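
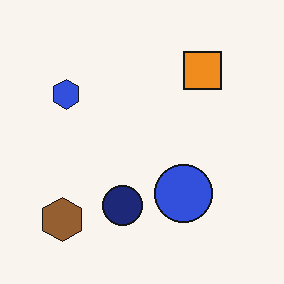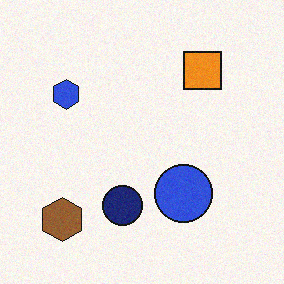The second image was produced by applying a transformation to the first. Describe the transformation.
The image was degraded with subtle gaussian noise.

Random speckle covers the whole image, including the flat background.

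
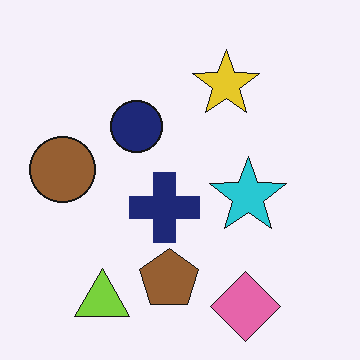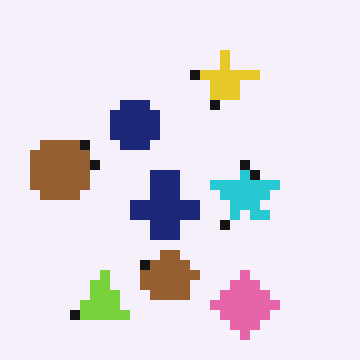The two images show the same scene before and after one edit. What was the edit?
Coarsely pixelated.

Shapes are reduced to large square blocks; fine edges and outlines are lost — a downscale-then-upscale (mosaic) effect.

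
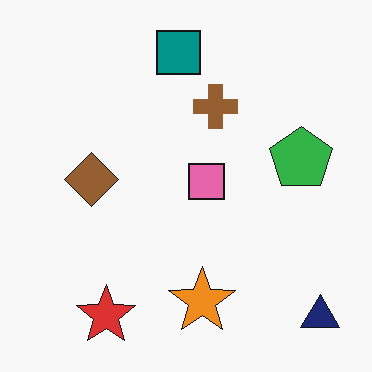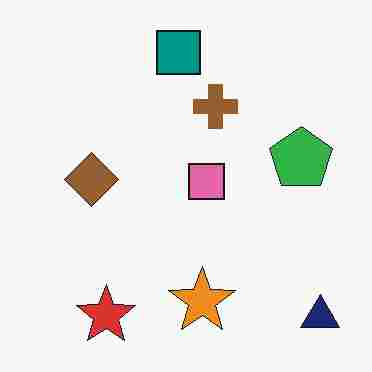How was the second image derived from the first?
Degraded with heavy JPEG compression.

Blocky 8×8 compression artifacts appear around shape edges and the flat background shows ringing — characteristic JPEG degradation.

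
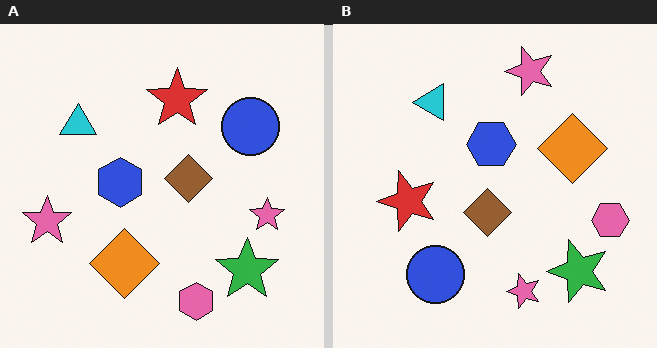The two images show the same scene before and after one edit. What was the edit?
The right (B) image is the left (A) transposed (reflected across the top-left ↔ bottom-right diagonal).

Shapes have swapped their row and column positions — what was in the top-right is now in the bottom-left — a diagonal reflection.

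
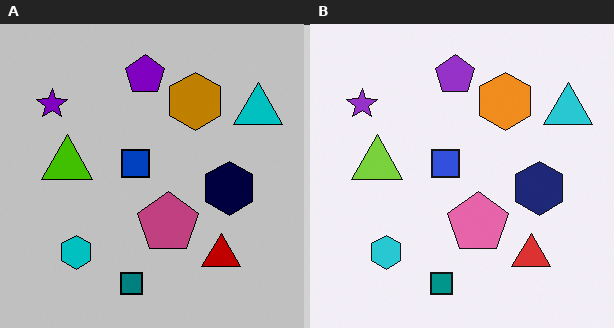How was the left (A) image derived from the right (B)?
This is the original image aggressively posterized.

Each flat color has snapped to a coarser quantized level — most visibly, the near-white background has dropped to a flat grey.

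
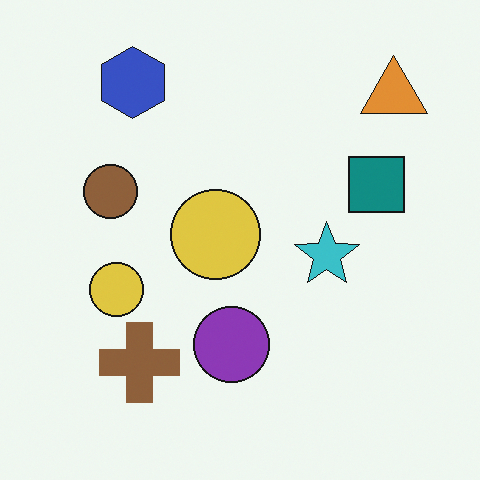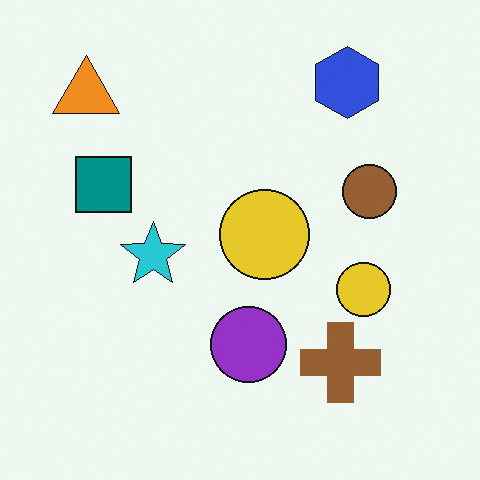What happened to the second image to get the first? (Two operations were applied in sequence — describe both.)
This is the original image slightly desaturated, then flipped horizontally (left ↔ right).

All colors are more muted and greyish — a global saturation change. The orange triangle is in the top-left of the second image and the top-right of the first — shapes on opposite sides of the vertical midline have swapped in a mirror flip.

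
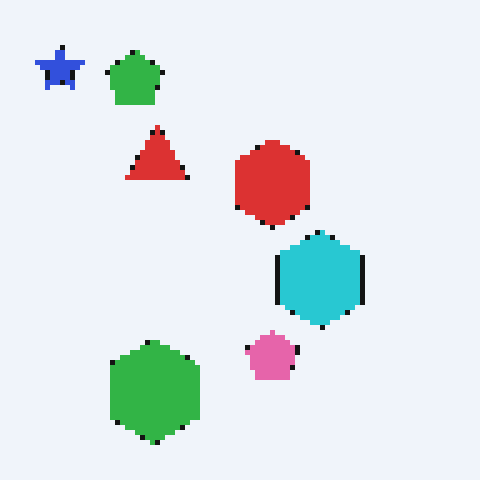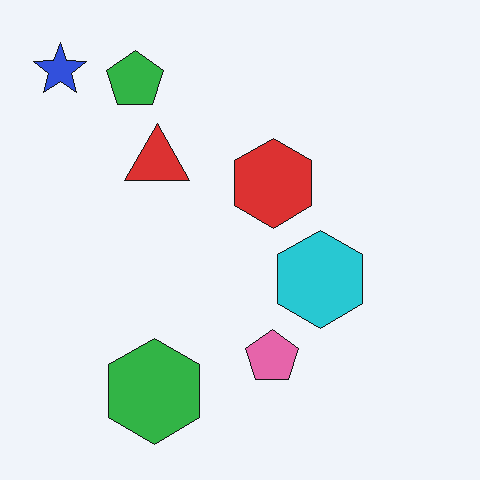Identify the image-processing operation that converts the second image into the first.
Mildly pixelated.

Shapes are reduced to large square blocks; fine edges and outlines are lost — a downscale-then-upscale (mosaic) effect.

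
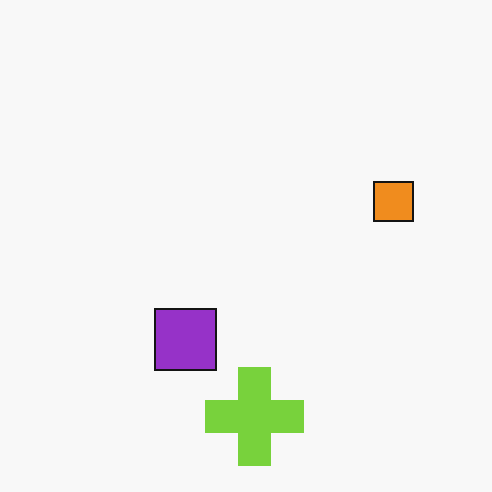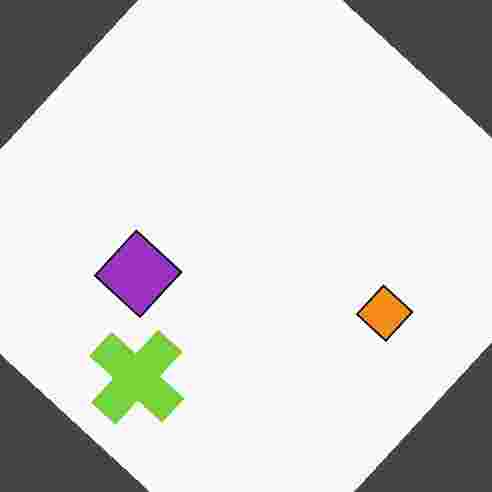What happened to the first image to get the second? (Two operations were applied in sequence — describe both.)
Rotated clockwise by a large amount — several tens of degrees, then degraded with heavy JPEG compression.

Every shape is tilted by the same angle and the image corners show triangular fill wedges — a whole-image rotation by a non-right angle. Blocky 8×8 compression artifacts appear around shape edges and the flat background shows ringing — characteristic JPEG degradation.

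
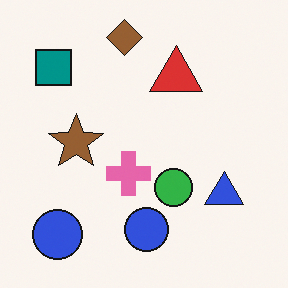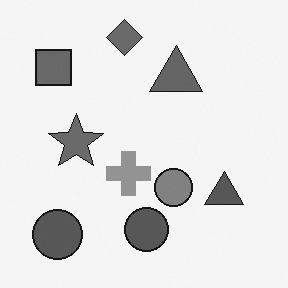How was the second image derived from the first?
The second image is the first converted to grayscale.

All color is removed — every shape is now a shade of grey.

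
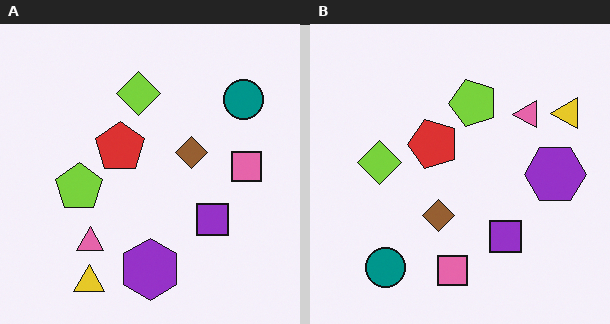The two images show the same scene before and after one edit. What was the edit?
The image was transposed (reflected across the top-left ↔ bottom-right diagonal).

Shapes have swapped their row and column positions — what was in the top-right is now in the bottom-left — a diagonal reflection.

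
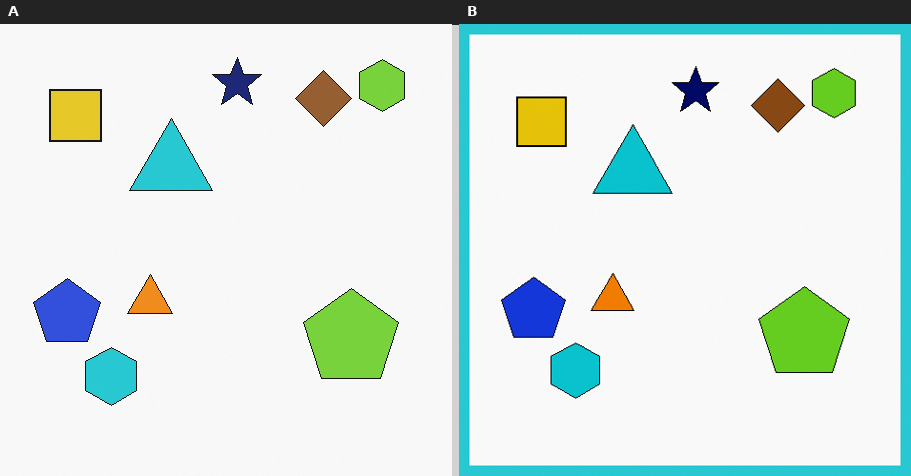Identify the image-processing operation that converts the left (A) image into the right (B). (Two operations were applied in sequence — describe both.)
The transformation is: given slightly increased contrast, then framed with a cyan border.

Tones are pushed away from mid-grey across the whole image — a global contrast change. A solid cyan frame runs around the edge of the right (B) image, with the content slightly shrunk inside it.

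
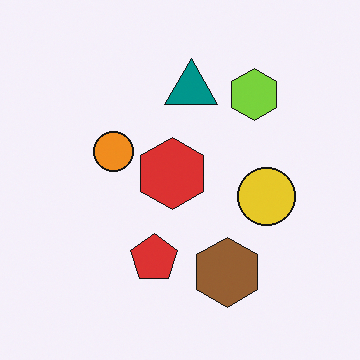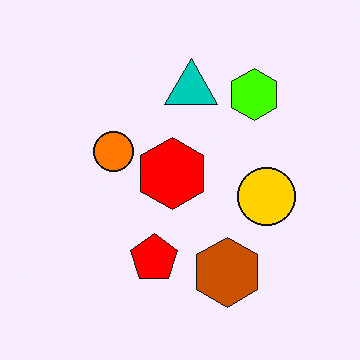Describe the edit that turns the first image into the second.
The transformation is: heavily oversaturated.

All colors are more vivid — a global saturation change.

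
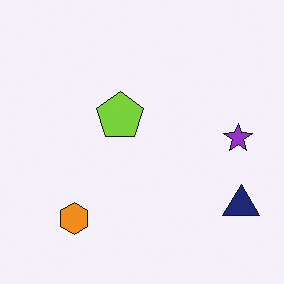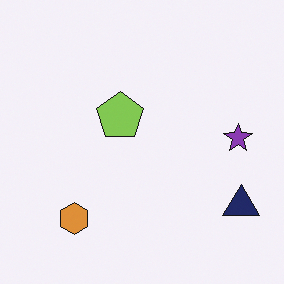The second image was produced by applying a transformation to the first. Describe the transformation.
The transformation is: slightly desaturated.

All colors are more muted and greyish — a global saturation change.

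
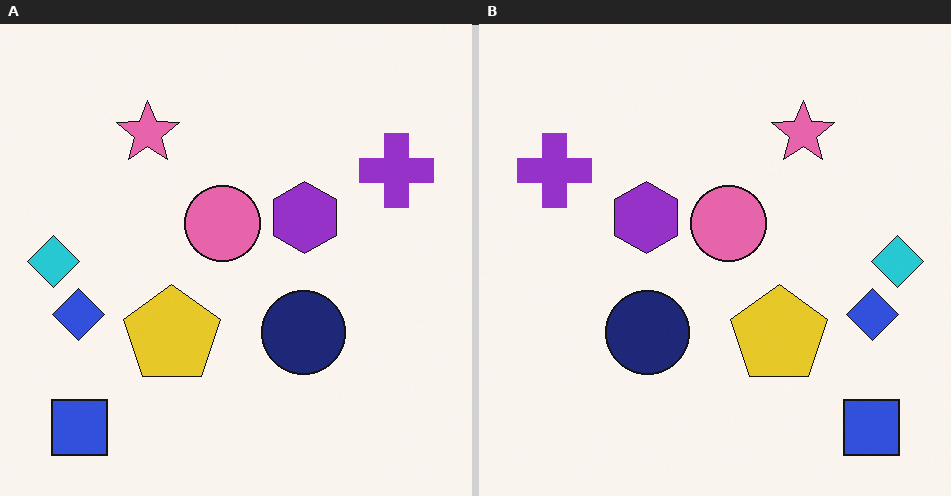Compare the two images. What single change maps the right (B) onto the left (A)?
The transformation is: flipped horizontally (left ↔ right).

The cyan diamond is in the right of the right (B) image and the left of the left (A) — shapes on opposite sides of the vertical midline have swapped in a mirror flip.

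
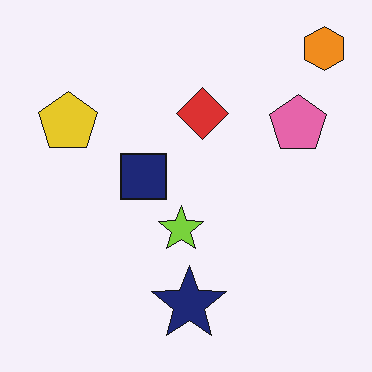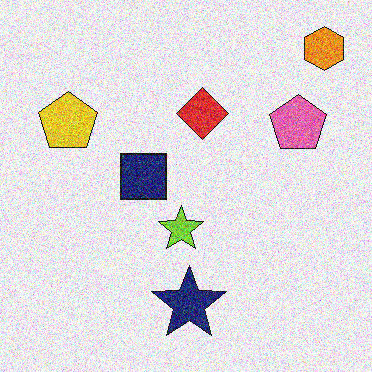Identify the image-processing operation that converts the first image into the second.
It was degraded with a thick layer of grain.

Random speckle covers the whole image, including the flat background.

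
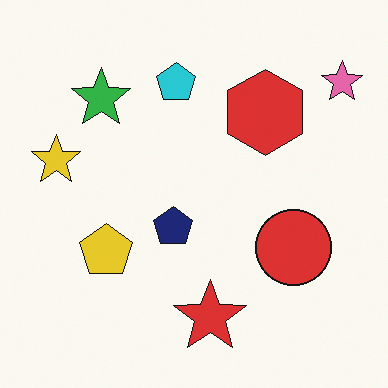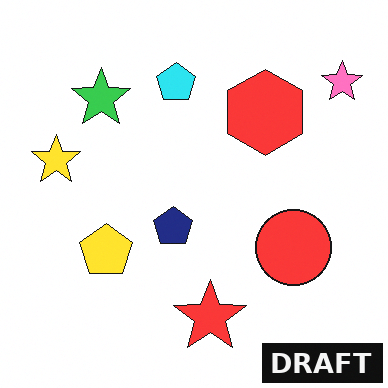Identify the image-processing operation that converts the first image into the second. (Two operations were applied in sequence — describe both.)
The second image is the first slightly brightened, then watermarked with the text "DRAFT" in the lower-right corner.

Every pixel — background and shapes alike — is uniformly brightened. A dark label reading "DRAFT" appears in the lower-right corner.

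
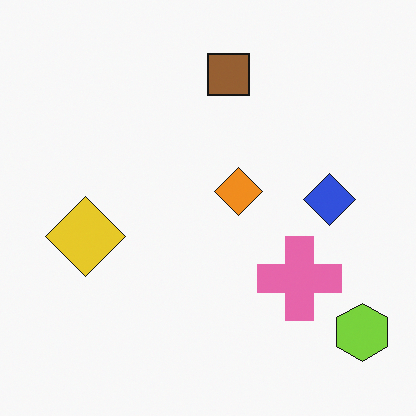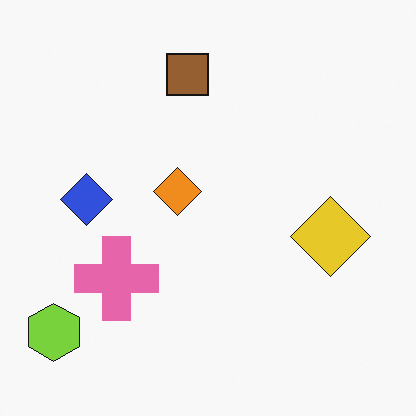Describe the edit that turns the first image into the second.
Flipped horizontally (left ↔ right).

The lime hexagon is in the bottom-right of the first image and the bottom-left of the second — shapes on opposite sides of the vertical midline have swapped in a mirror flip.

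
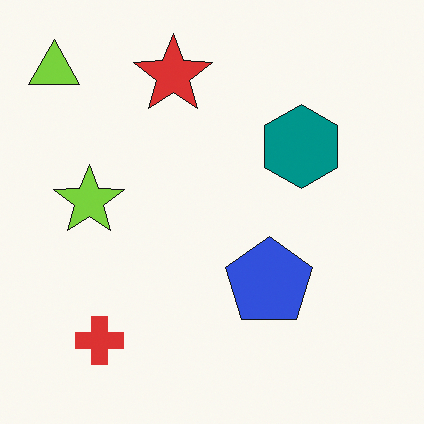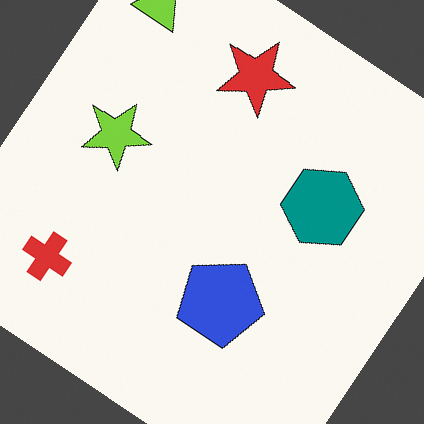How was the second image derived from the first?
The transformation is: rotated clockwise by a large amount — several tens of degrees.

Every shape is tilted by the same angle and the image corners show triangular fill wedges — a whole-image rotation by a non-right angle.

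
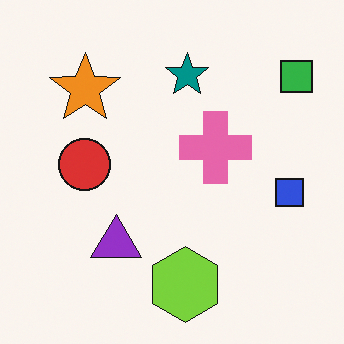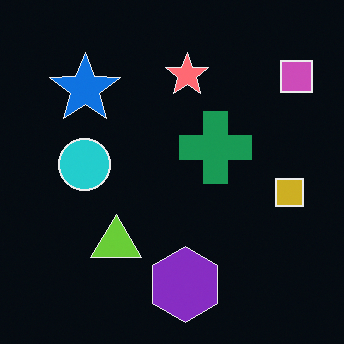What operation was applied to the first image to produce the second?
This is the original image color-inverted (negative).

The light background has become dark and every shape's color is its complement — a photographic negative.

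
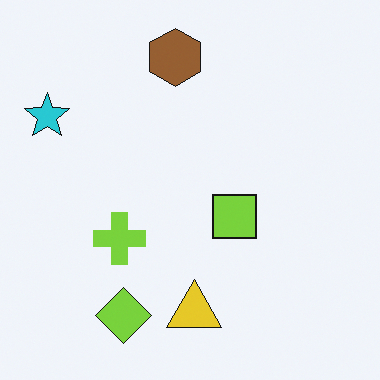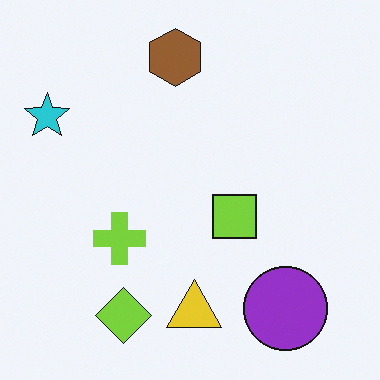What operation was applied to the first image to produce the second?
This is the original image overlaid with an additional purple circle.

A purple circle appears in the second image that is absent from the first.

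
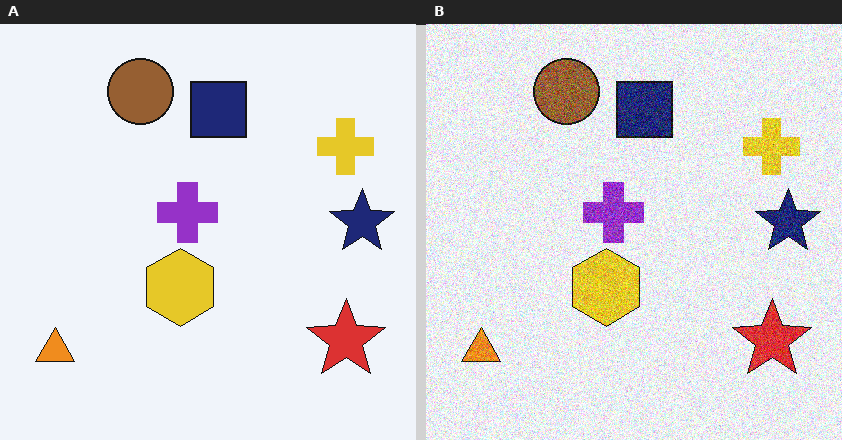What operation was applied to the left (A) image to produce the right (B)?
Degraded with heavy additive noise.

Random speckle covers the whole image, including the flat background.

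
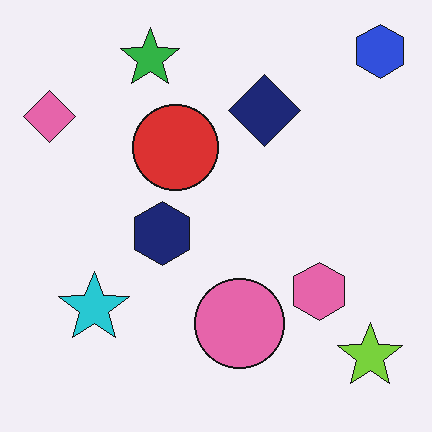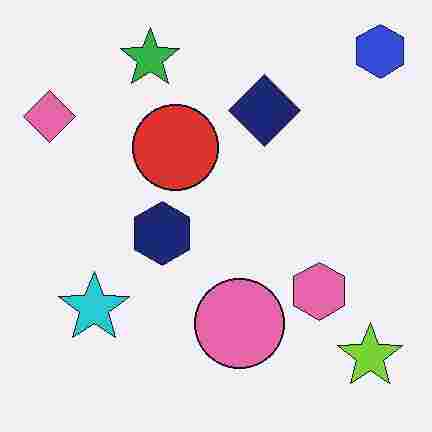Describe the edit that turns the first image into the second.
Degraded with heavy JPEG compression.

Blocky 8×8 compression artifacts appear around shape edges and the flat background shows ringing — characteristic JPEG degradation.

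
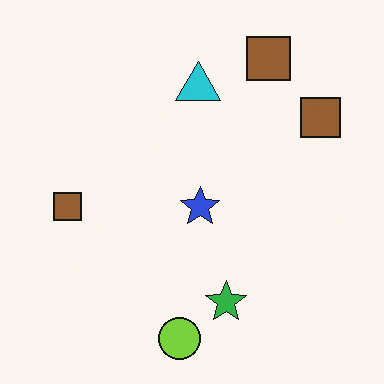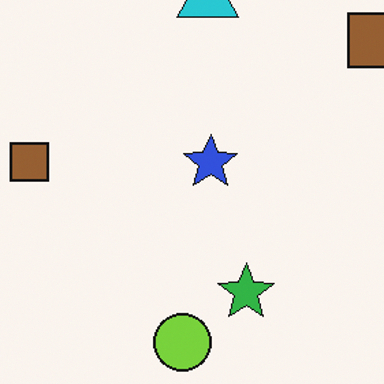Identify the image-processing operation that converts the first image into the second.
The second image is the first cropped to a modestly smaller region and rescaled.

The visible shapes are larger and the field of view is narrower; shapes near the original edges may be partly or wholly outside the frame — a crop-and-rescale.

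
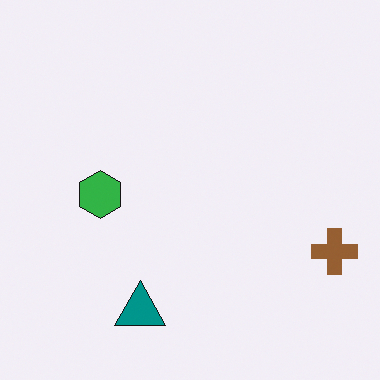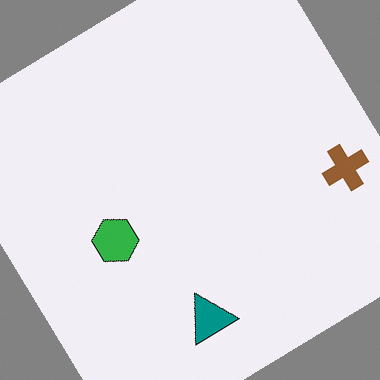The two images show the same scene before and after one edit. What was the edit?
This is the original image rotated counter-clockwise by a large amount — several tens of degrees.

Every shape is tilted by the same angle and the image corners show triangular fill wedges — a whole-image rotation by a non-right angle.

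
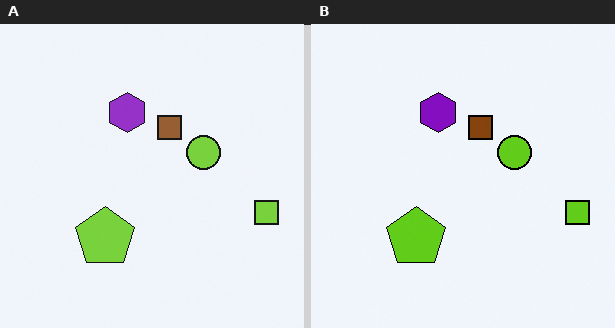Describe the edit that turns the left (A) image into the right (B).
The image was given slightly increased contrast.

Tones are pushed away from mid-grey across the whole image — a global contrast change.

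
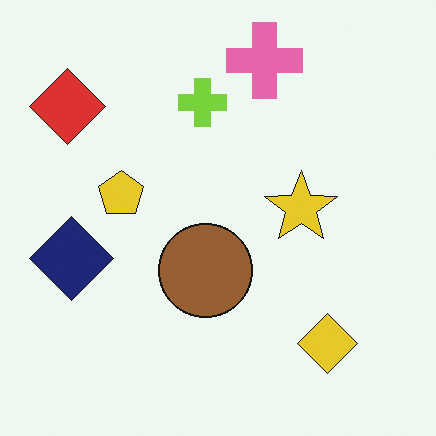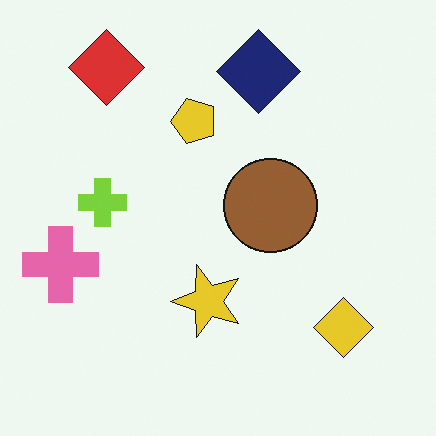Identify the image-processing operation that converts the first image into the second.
This is the original image transposed (reflected across the top-left ↔ bottom-right diagonal).

Shapes have swapped their row and column positions — what was in the top-right is now in the bottom-left — a diagonal reflection.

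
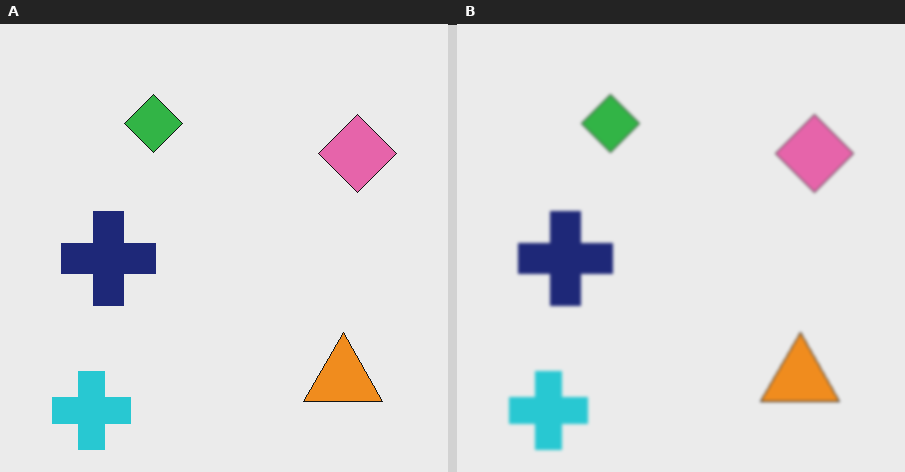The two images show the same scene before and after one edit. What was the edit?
The right (B) image is the left (A) slightly softened.

Shape edges and outlines are uniformly softened across the whole image.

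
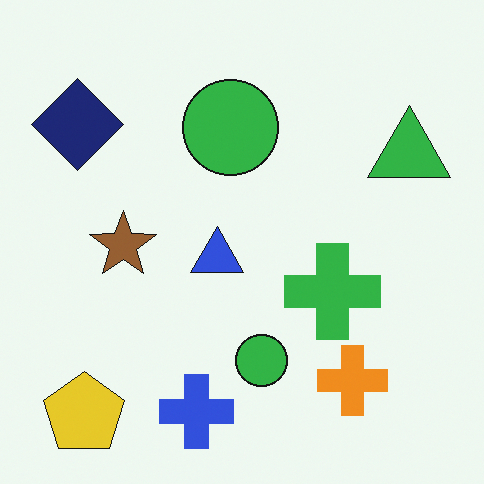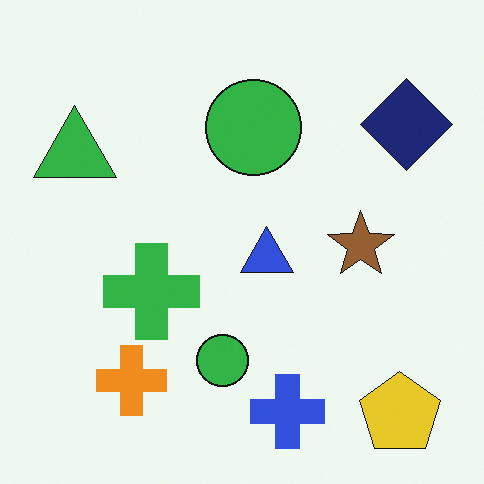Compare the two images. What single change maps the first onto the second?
It was flipped horizontally (left ↔ right).

The green triangle is in the top-right of the first image and the top-left of the second — shapes on opposite sides of the vertical midline have swapped in a mirror flip.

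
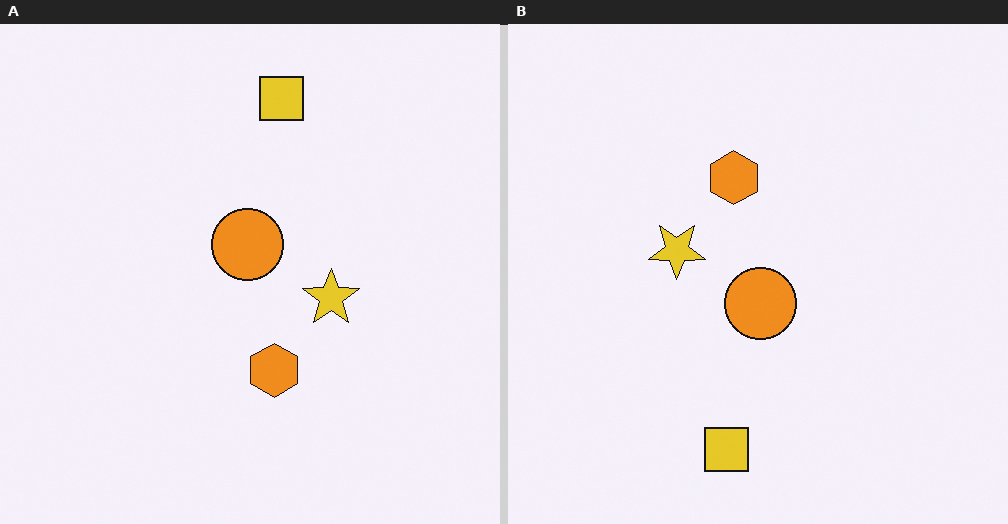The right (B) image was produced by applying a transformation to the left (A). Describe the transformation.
The right (B) image is the left (A) rotated 180°.

The yellow square sits in the top of the left (A) image and the bottom of the right (B) — consistent with a whole-image 180° rotation.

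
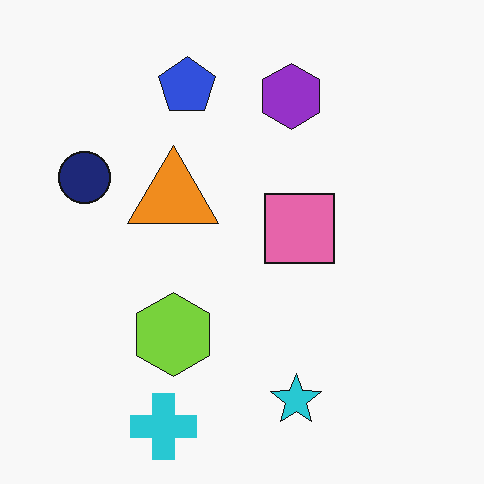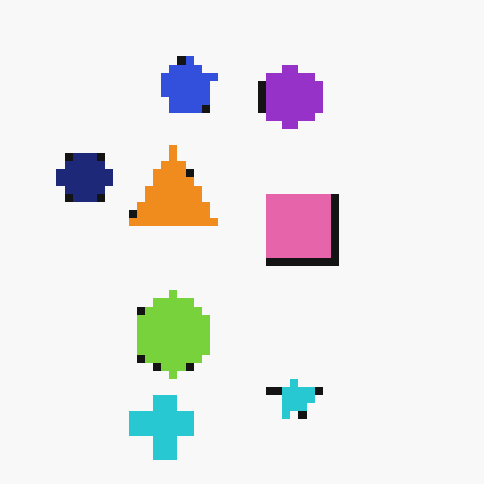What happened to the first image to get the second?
The image was pixelated into visible square blocks.

Shapes are reduced to large square blocks; fine edges and outlines are lost — a downscale-then-upscale (mosaic) effect.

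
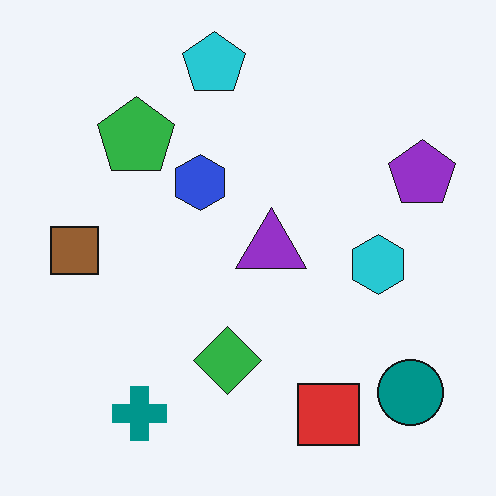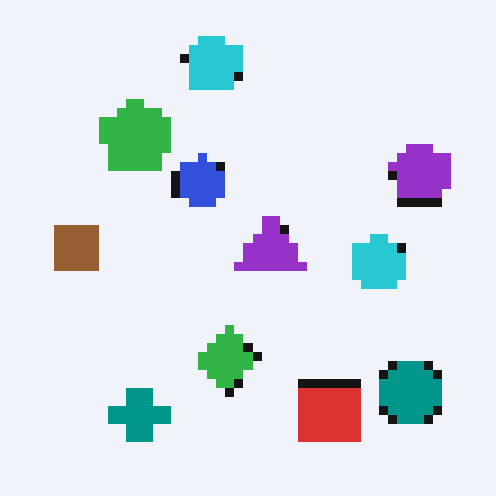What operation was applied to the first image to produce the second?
The transformation is: coarsely pixelated.

Shapes are reduced to large square blocks; fine edges and outlines are lost — a downscale-then-upscale (mosaic) effect.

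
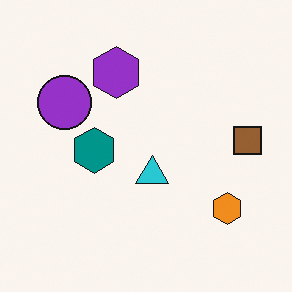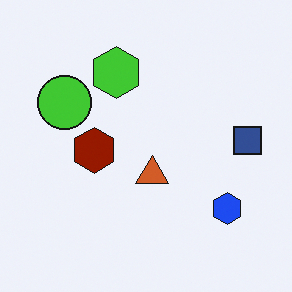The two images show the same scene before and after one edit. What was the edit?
Hue-shifted by a large amount.

Every shape's color has rotated by the same amount around the hue wheel — a uniform hue shift.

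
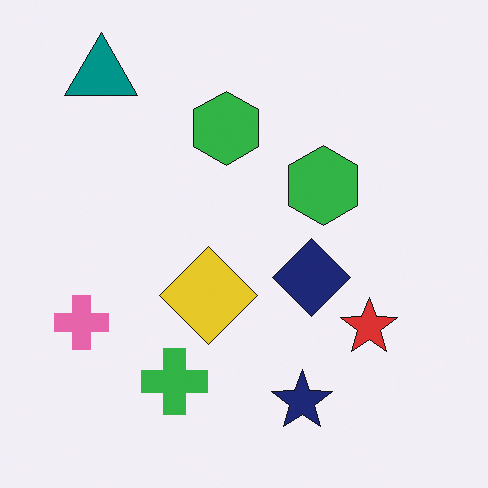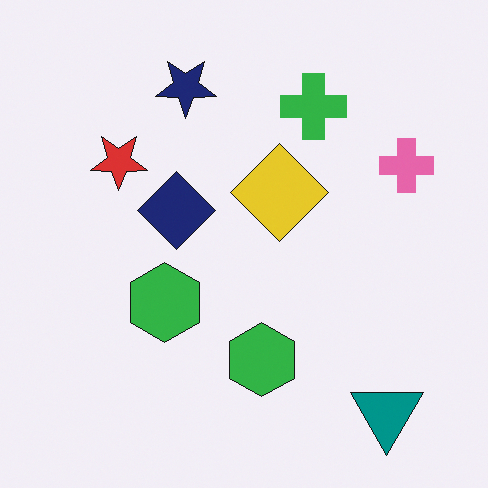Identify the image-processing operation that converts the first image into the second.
The transformation is: rotated 180°.

The teal triangle sits in the top-left of the first image and the bottom-right of the second — consistent with a whole-image 180° rotation.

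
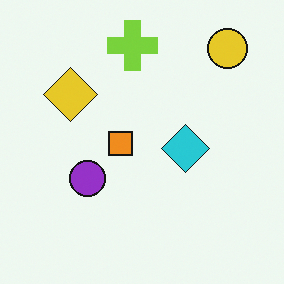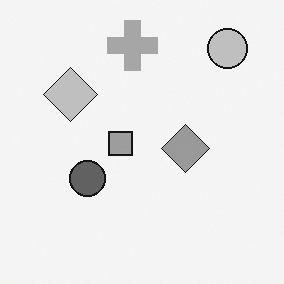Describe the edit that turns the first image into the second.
The second image is the first converted to grayscale.

All color is removed — every shape is now a shade of grey.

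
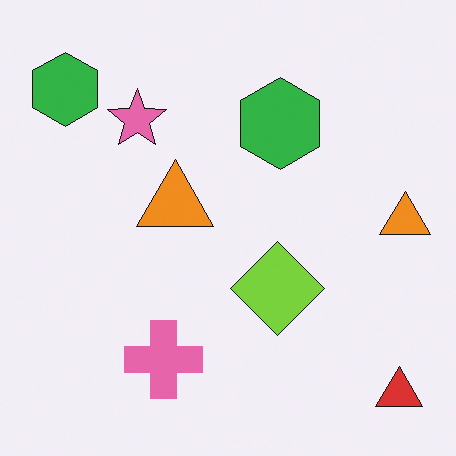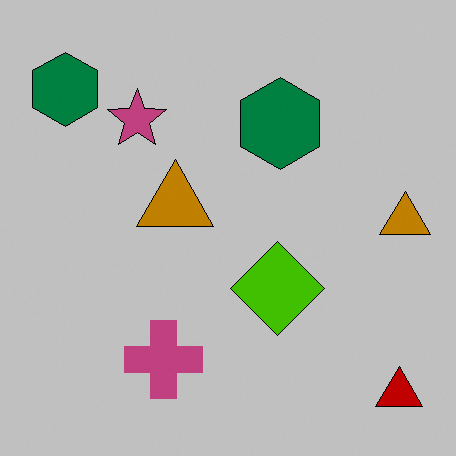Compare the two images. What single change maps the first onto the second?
This is the original image aggressively posterized.

Each flat color has snapped to a coarser quantized level — most visibly, the near-white background has dropped to a flat grey.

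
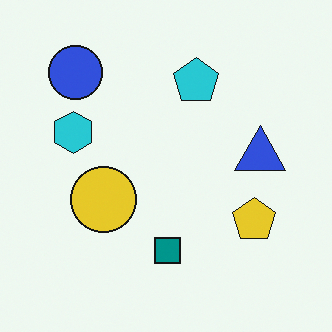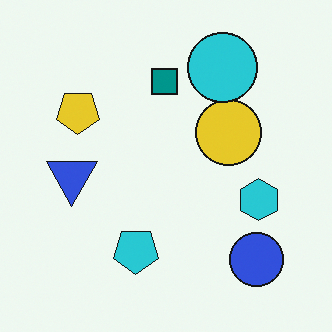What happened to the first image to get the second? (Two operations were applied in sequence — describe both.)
It was rotated 180°, then overlaid with an additional cyan circle.

The blue circle sits in the top-left of the first image and the bottom-right of the second — consistent with a whole-image 180° rotation. A cyan circle appears in the second image that is absent from the first.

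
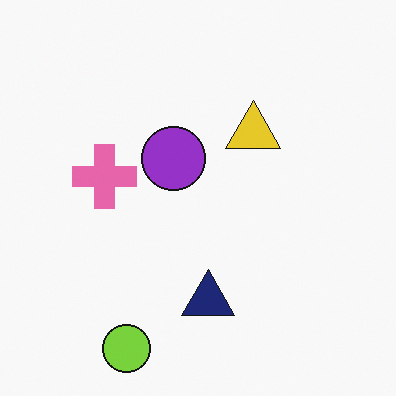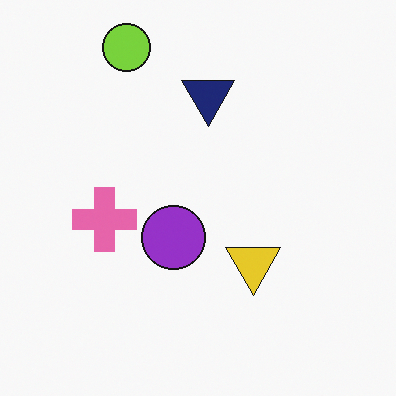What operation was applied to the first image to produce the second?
This is the original image flipped vertically (top ↔ bottom).

The lime circle is in the bottom-left of the first image and the top-left of the second — shapes on opposite sides of the horizontal midline have swapped in a mirror flip.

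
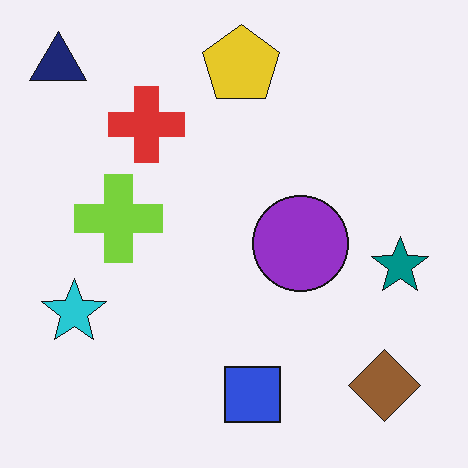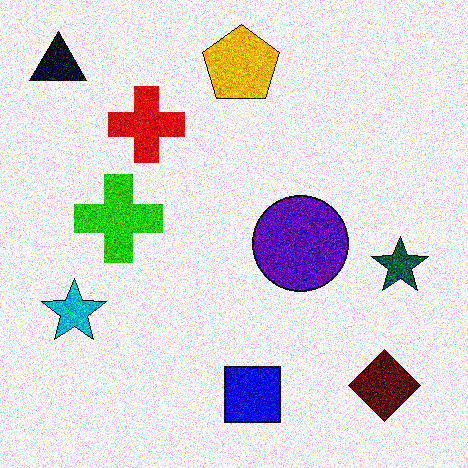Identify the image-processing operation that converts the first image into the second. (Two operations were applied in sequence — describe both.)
The second image is the first boosted in contrast, then degraded with strong gaussian noise.

Tones are pushed away from mid-grey across the whole image — a global contrast change. Random speckle covers the whole image, including the flat background.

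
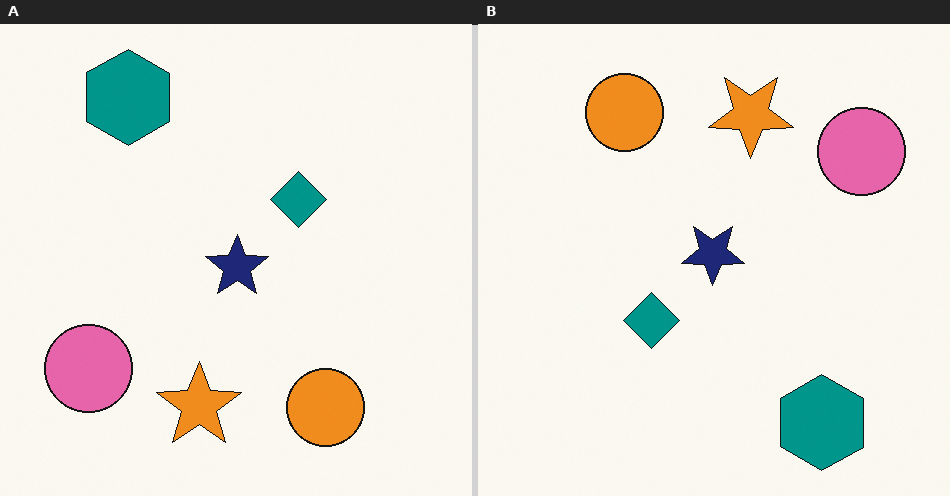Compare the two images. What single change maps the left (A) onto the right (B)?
It was rotated 180°.

The teal hexagon sits in the top-left of the left (A) image and the bottom-right of the right (B) — consistent with a whole-image 180° rotation.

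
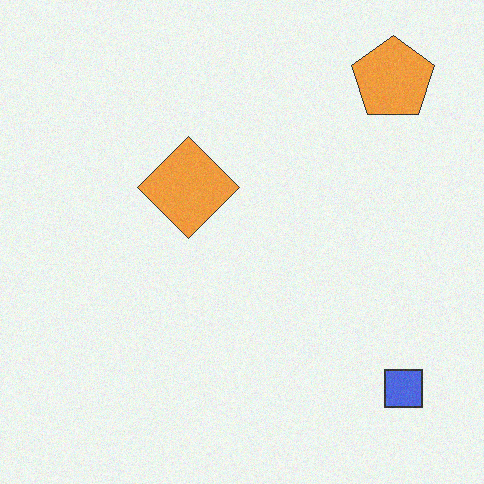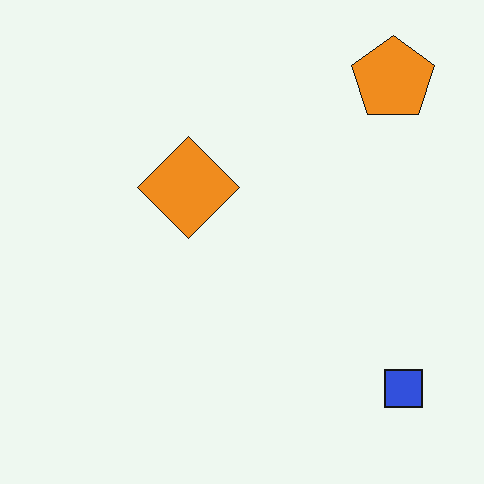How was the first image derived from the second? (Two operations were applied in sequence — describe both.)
The transformation is: degraded with light additive noise, then given slightly reduced contrast.

Random speckle covers the whole image, including the flat background. Tones are pushed toward mid-grey across the whole image — a global contrast change.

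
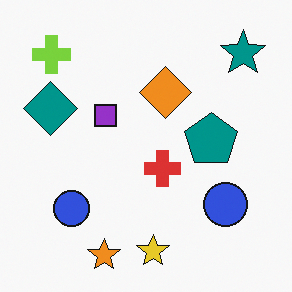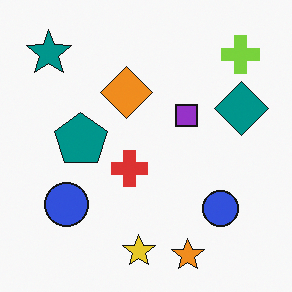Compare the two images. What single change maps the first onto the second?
The transformation is: flipped horizontally (left ↔ right).

The teal star is in the top-right of the first image and the top-left of the second — shapes on opposite sides of the vertical midline have swapped in a mirror flip.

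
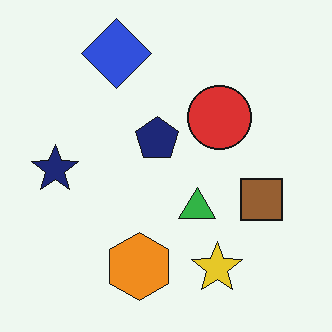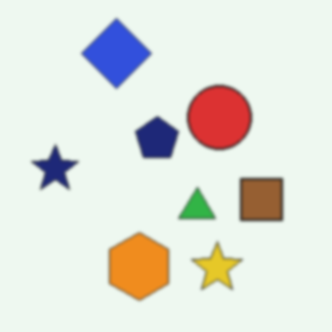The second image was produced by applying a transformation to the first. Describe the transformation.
The transformation is: given a subtle gaussian blur.

Shape edges and outlines are uniformly softened across the whole image.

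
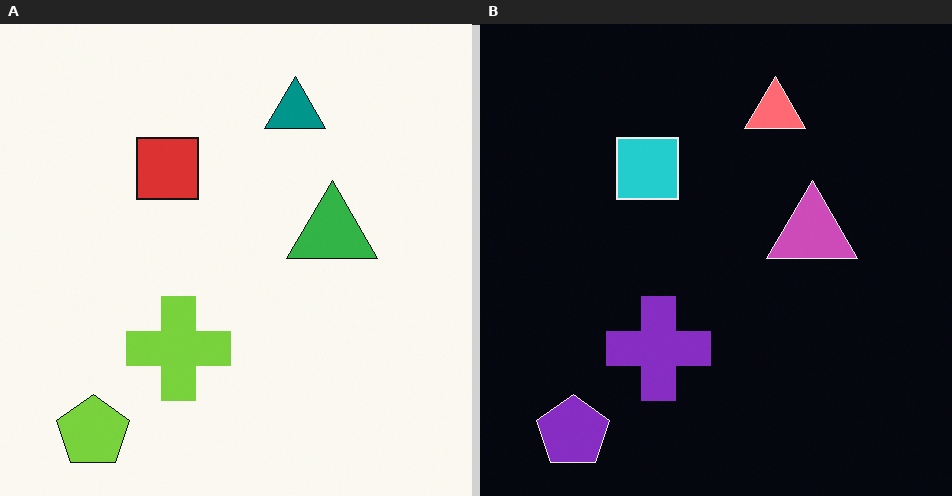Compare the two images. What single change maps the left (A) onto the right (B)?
It was color-inverted (negative).

The light background has become dark and every shape's color is its complement — a photographic negative.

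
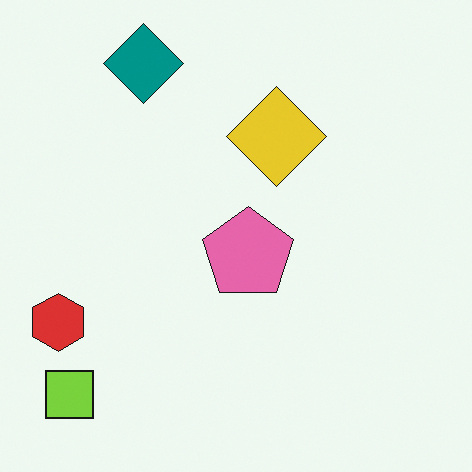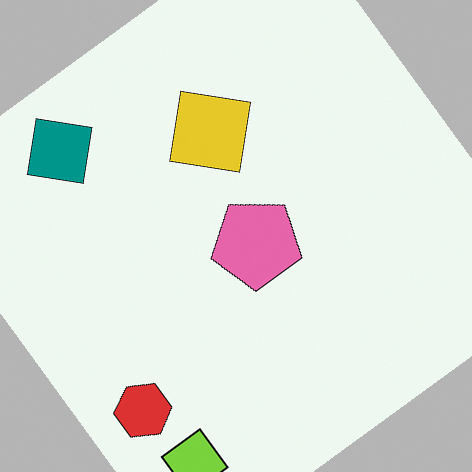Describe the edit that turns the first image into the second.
Rotated counter-clockwise by a large amount — several tens of degrees.

Every shape is tilted by the same angle and the image corners show triangular fill wedges — a whole-image rotation by a non-right angle.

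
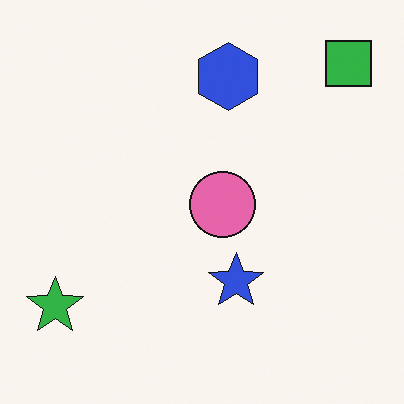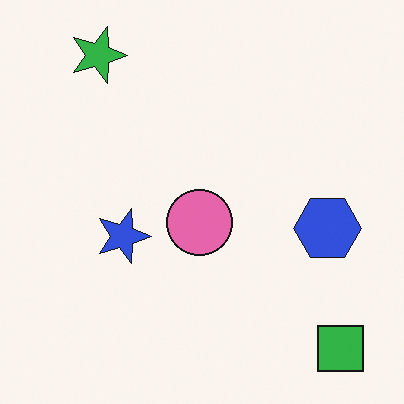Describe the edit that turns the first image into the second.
The image was rotated 90° clockwise.

The green square sits in the top-right of the first image and the bottom-right of the second — consistent with a whole-image 90° clockwise rotation.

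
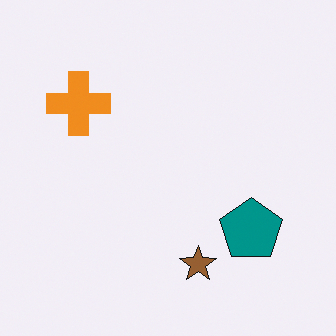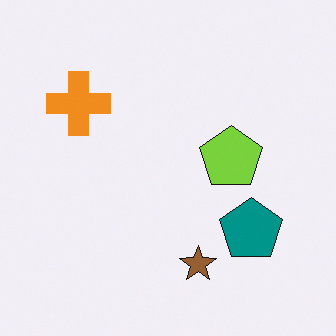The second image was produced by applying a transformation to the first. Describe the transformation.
The transformation is: overlaid with an additional lime pentagon.

A lime pentagon appears in the second image that is absent from the first.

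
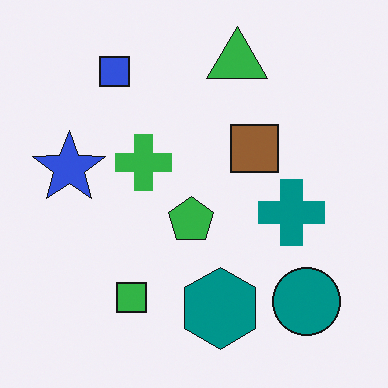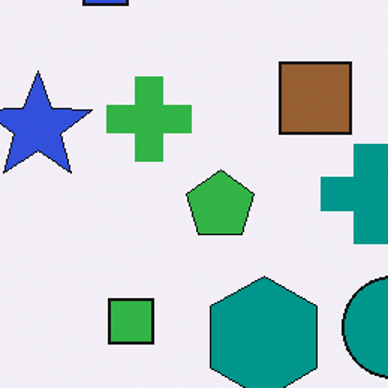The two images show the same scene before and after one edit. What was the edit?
It was cropped to a modestly smaller region and rescaled.

The visible shapes are larger and the field of view is narrower; shapes near the original edges may be partly or wholly outside the frame — a crop-and-rescale.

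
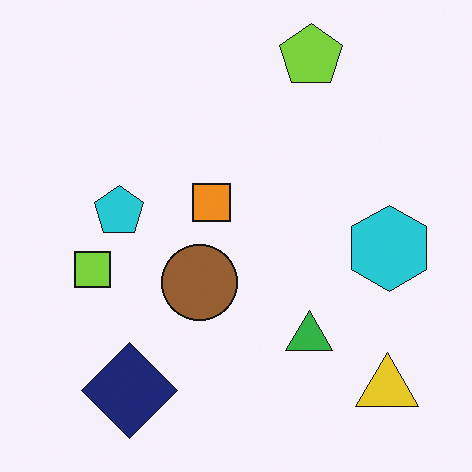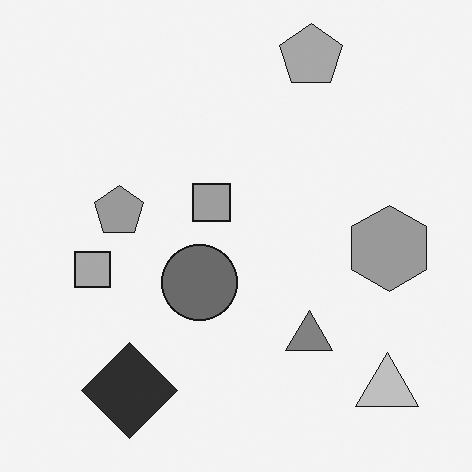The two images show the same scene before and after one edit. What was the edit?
Converted to grayscale.

All color is removed — every shape is now a shade of grey.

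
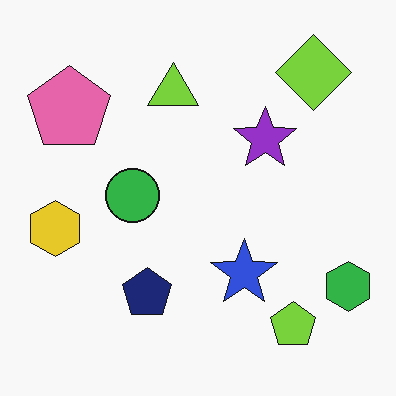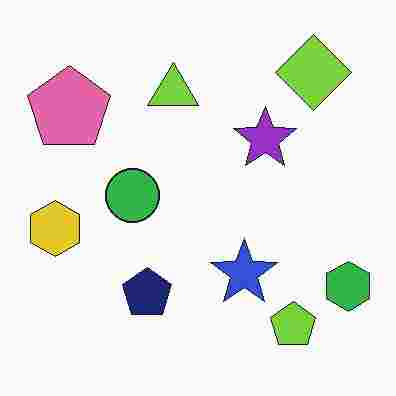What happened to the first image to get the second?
The transformation is: degraded with heavy JPEG compression.

Blocky 8×8 compression artifacts appear around shape edges and the flat background shows ringing — characteristic JPEG degradation.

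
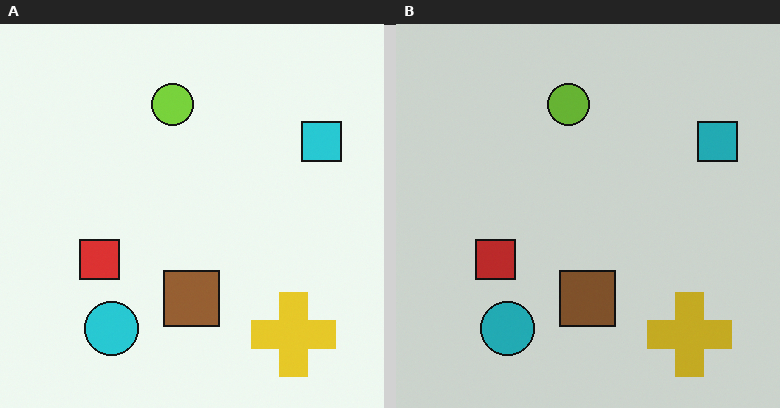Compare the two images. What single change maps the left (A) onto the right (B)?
It was slightly darkened.

Every pixel — background and shapes alike — is uniformly darkened.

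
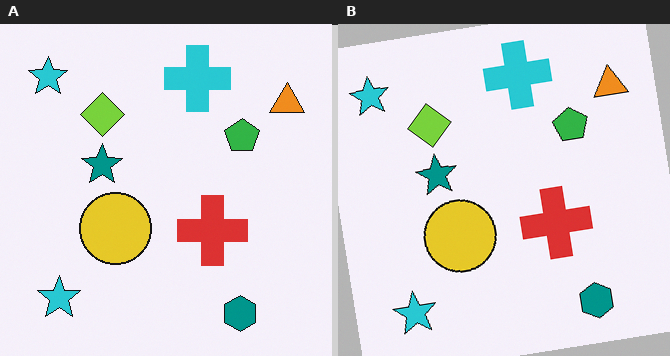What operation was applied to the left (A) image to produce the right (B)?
It was rotated counter-clockwise by a small amount.

Every shape is tilted by the same angle and the image corners show triangular fill wedges — a whole-image rotation by a non-right angle.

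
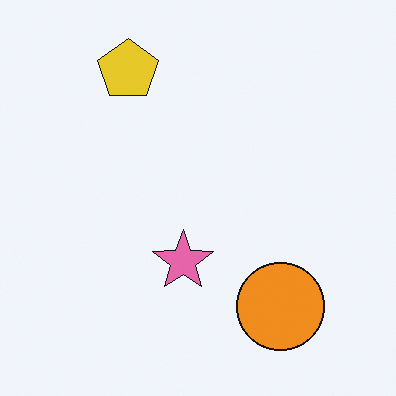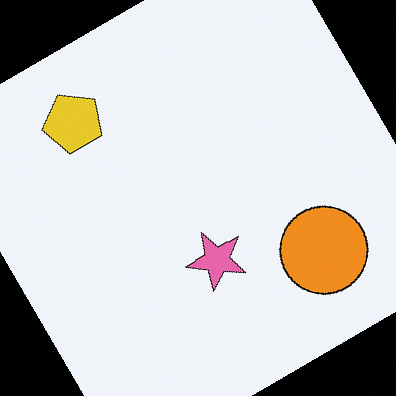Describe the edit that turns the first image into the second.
The image was rotated counter-clockwise by a large amount — several tens of degrees.

Every shape is tilted by the same angle and the image corners show triangular fill wedges — a whole-image rotation by a non-right angle.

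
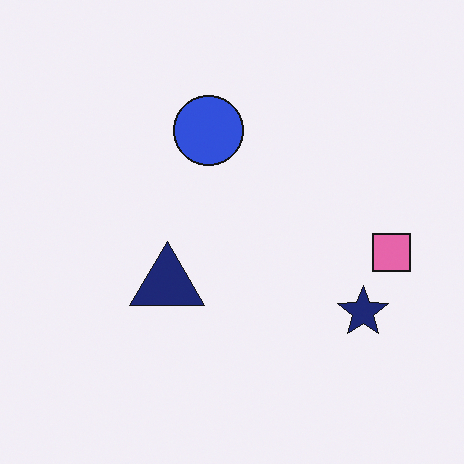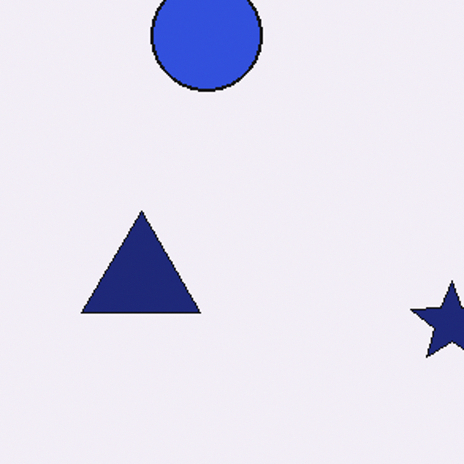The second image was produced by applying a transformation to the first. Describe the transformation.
It was cropped slightly and scaled back up.

The visible shapes are larger and the field of view is narrower; shapes near the original edges may be partly or wholly outside the frame — a crop-and-rescale.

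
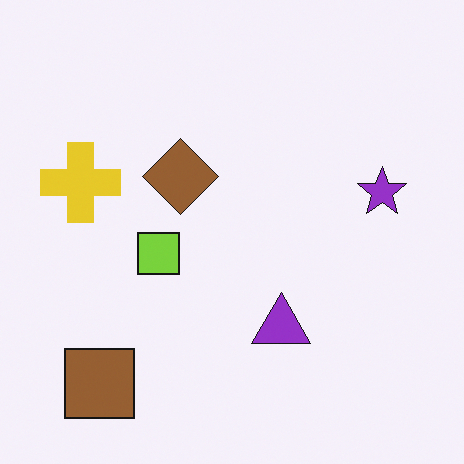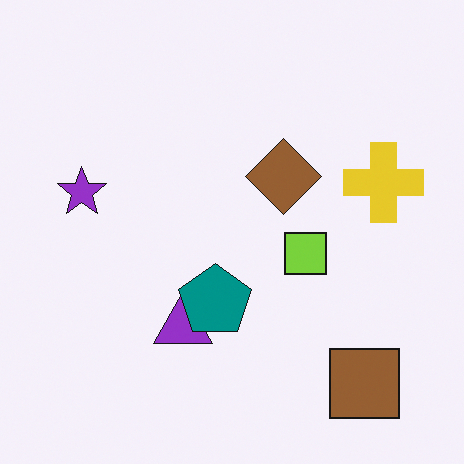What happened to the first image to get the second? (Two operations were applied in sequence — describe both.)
The image was flipped horizontally (left ↔ right), then overlaid with an additional teal pentagon.

The yellow cross is in the left of the first image and the right of the second — shapes on opposite sides of the vertical midline have swapped in a mirror flip. A teal pentagon appears in the second image that is absent from the first.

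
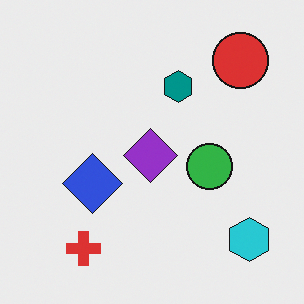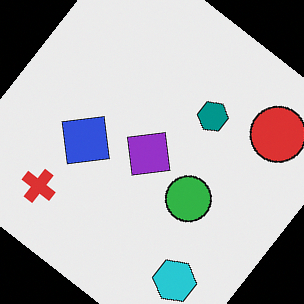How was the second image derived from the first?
The transformation is: rotated clockwise by a large amount — several tens of degrees.

Every shape is tilted by the same angle and the image corners show triangular fill wedges — a whole-image rotation by a non-right angle.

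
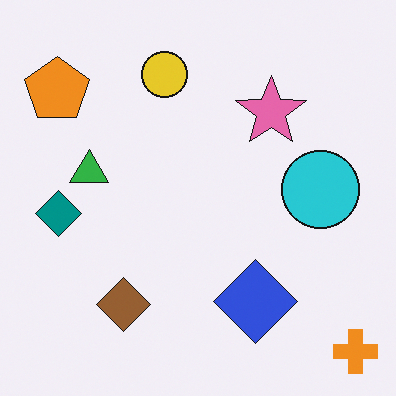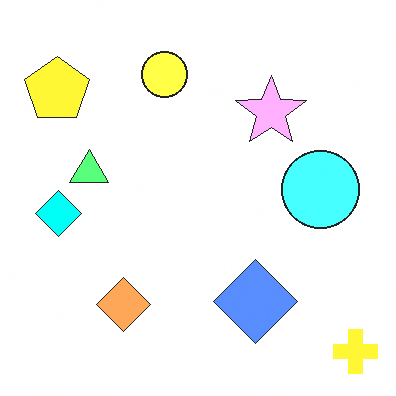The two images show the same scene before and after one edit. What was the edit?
The second image is the first substantially brightened.

Every pixel — background and shapes alike — is uniformly brightened.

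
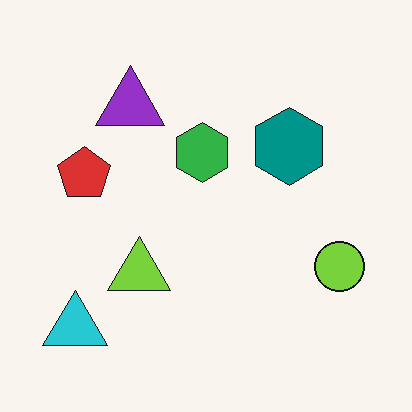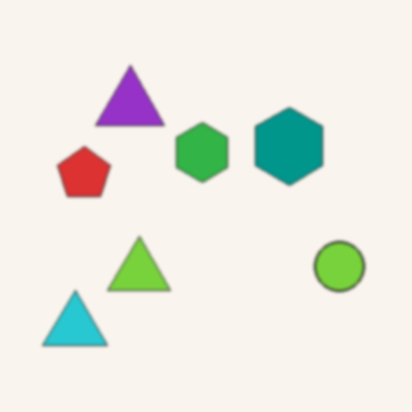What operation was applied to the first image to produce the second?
It was slightly softened.

Shape edges and outlines are uniformly softened across the whole image.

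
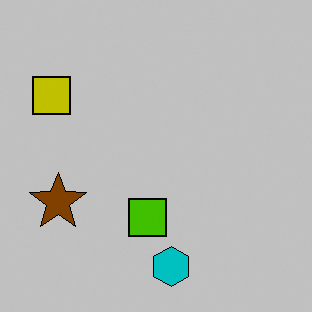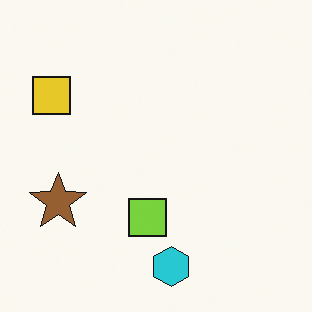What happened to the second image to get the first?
This is the original image heavily posterized to just a handful of flat colors.

Each flat color has snapped to a coarser quantized level — most visibly, the near-white background has dropped to a flat grey.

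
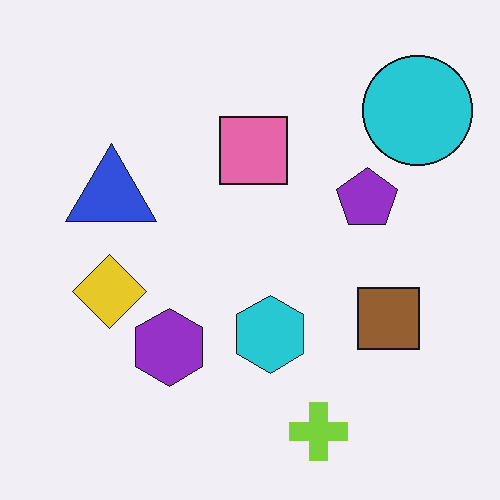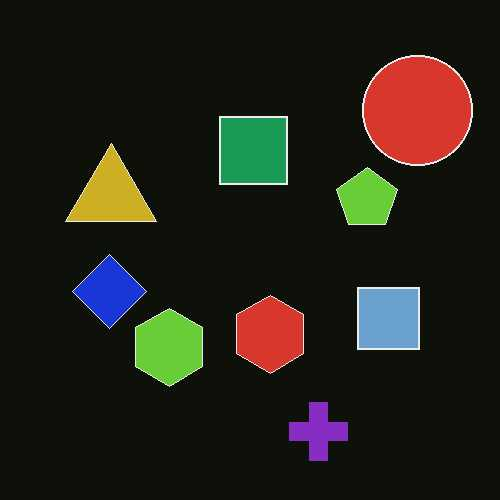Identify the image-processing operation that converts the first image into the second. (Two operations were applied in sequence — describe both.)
The transformation is: color-inverted (negative), then JPEG-compressed with visible artifacts.

The light background has become dark and every shape's color is its complement — a photographic negative. Blocky 8×8 compression artifacts appear around shape edges and the flat background shows ringing — characteristic JPEG degradation.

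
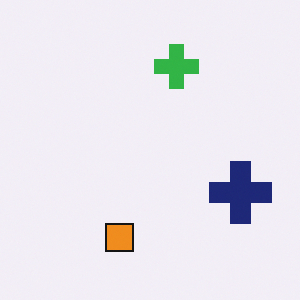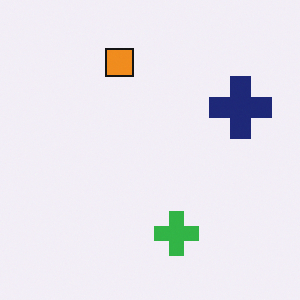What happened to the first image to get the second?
The image was flipped vertically (top ↔ bottom).

The orange square is in the bottom of the first image and the top of the second — shapes on opposite sides of the horizontal midline have swapped in a mirror flip.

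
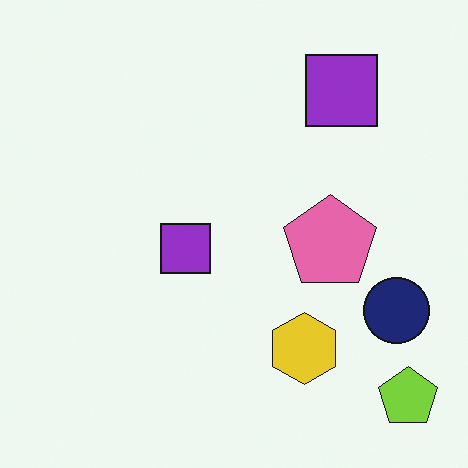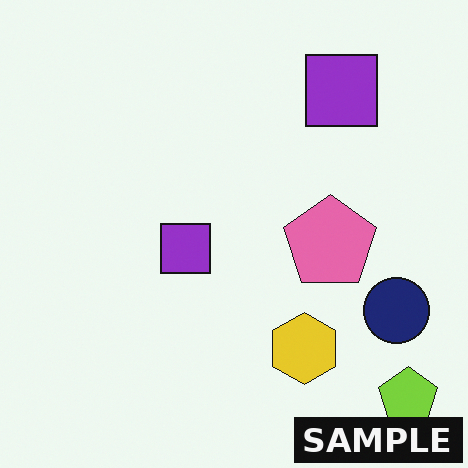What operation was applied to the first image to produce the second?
The transformation is: watermarked with the text "SAMPLE" in the lower-right corner.

A dark label reading "SAMPLE" appears in the lower-right corner.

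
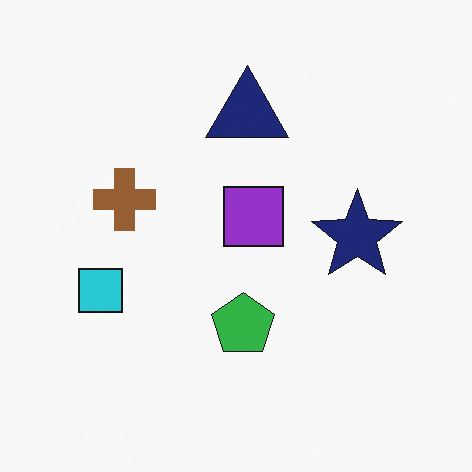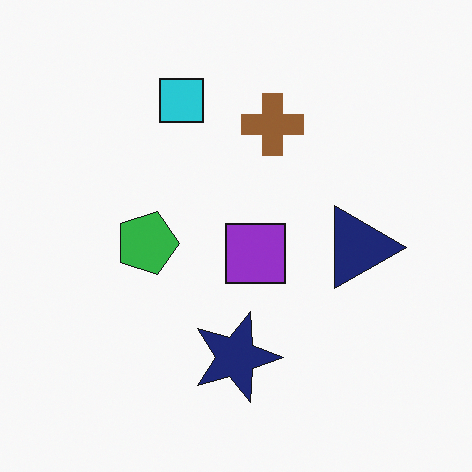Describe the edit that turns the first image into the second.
The transformation is: rotated 90° clockwise.

The cyan square sits in the left of the first image and the top of the second — consistent with a whole-image 90° clockwise rotation.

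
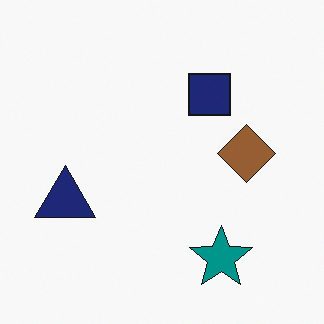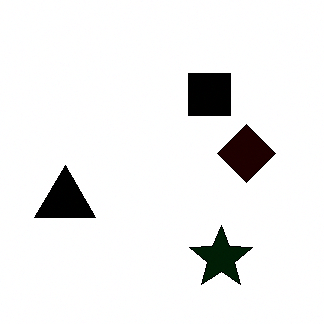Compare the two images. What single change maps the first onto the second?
Given much higher contrast.

Tones are pushed away from mid-grey across the whole image — a global contrast change.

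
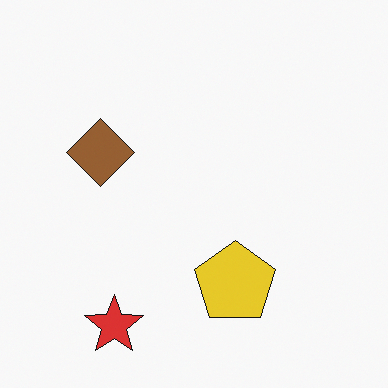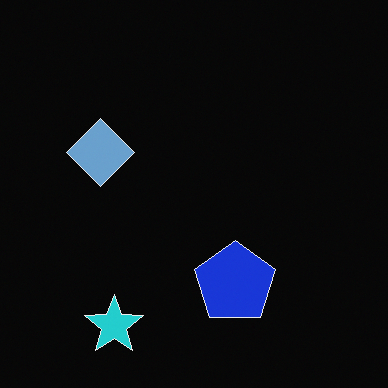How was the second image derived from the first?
This is the original image color-inverted (negative).

The light background has become dark and every shape's color is its complement — a photographic negative.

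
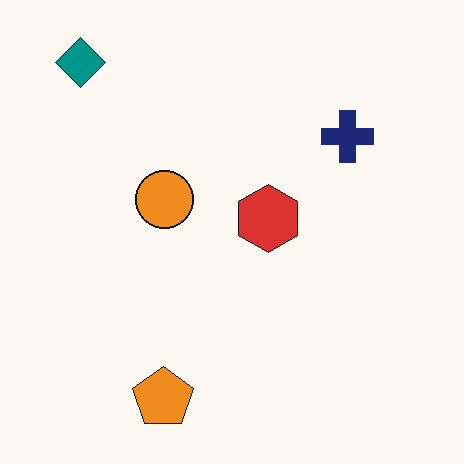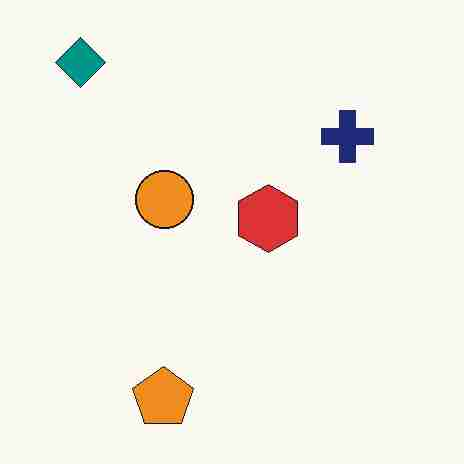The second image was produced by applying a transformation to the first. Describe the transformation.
The image was heavily JPEG-compressed with obvious blocking artifacts.

Blocky 8×8 compression artifacts appear around shape edges and the flat background shows ringing — characteristic JPEG degradation.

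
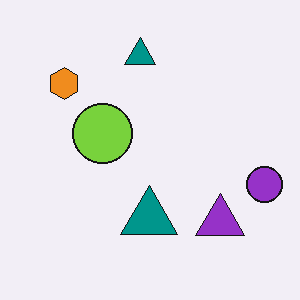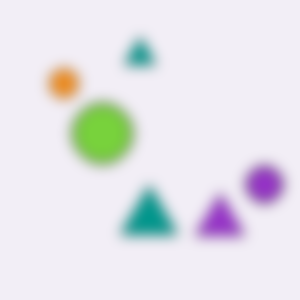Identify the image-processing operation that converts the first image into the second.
Strongly gaussian-blurred.

Shape edges and outlines are uniformly softened across the whole image.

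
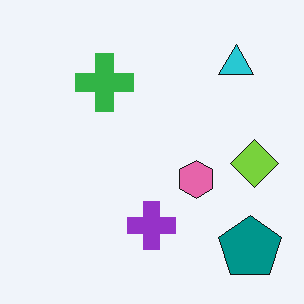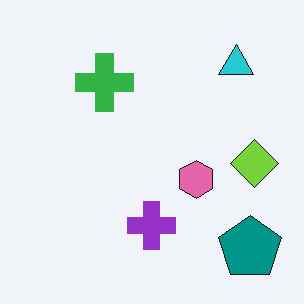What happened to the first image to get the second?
The image was given moderate JPEG compression.

Blocky 8×8 compression artifacts appear around shape edges and the flat background shows ringing — characteristic JPEG degradation.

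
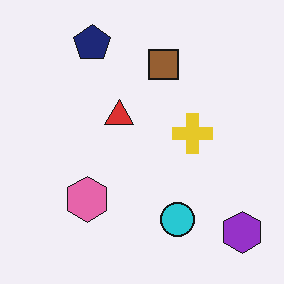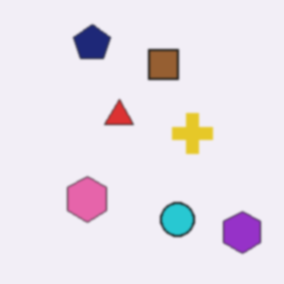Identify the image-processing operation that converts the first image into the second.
This is the original image lightly blurred.

Shape edges and outlines are uniformly softened across the whole image.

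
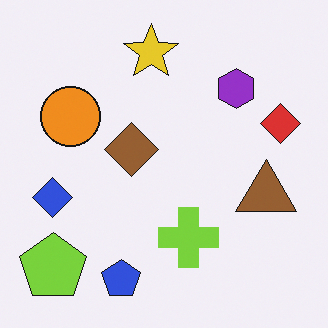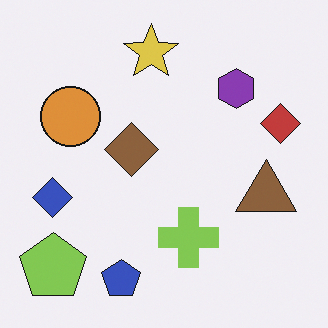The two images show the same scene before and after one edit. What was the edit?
It was slightly desaturated.

All colors are more muted and greyish — a global saturation change.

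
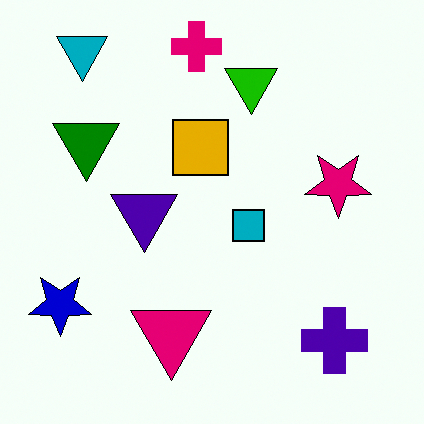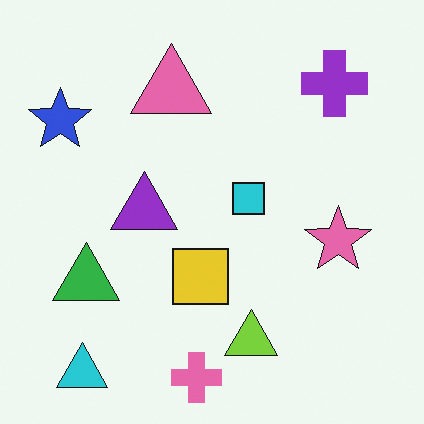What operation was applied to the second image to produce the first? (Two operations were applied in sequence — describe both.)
The first image is the second boosted in contrast, then flipped vertically (top ↔ bottom).

Tones are pushed away from mid-grey across the whole image — a global contrast change. The pink cross is in the bottom of the second image and the top of the first — shapes on opposite sides of the horizontal midline have swapped in a mirror flip.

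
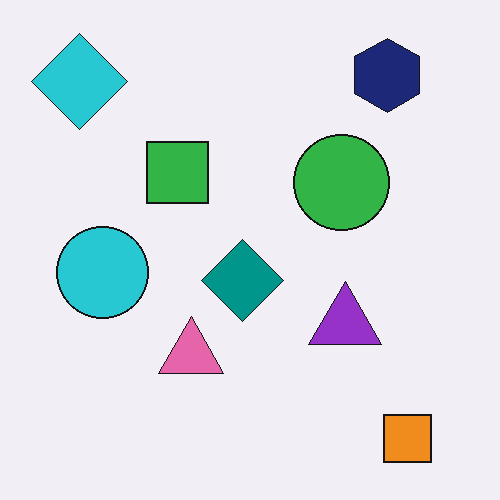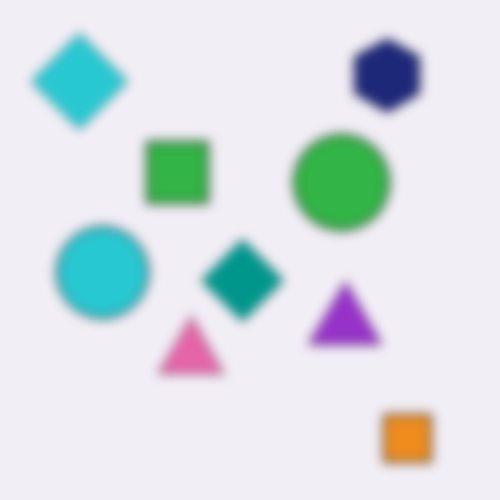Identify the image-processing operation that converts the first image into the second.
It was heavily blurred.

Shape edges and outlines are uniformly softened across the whole image.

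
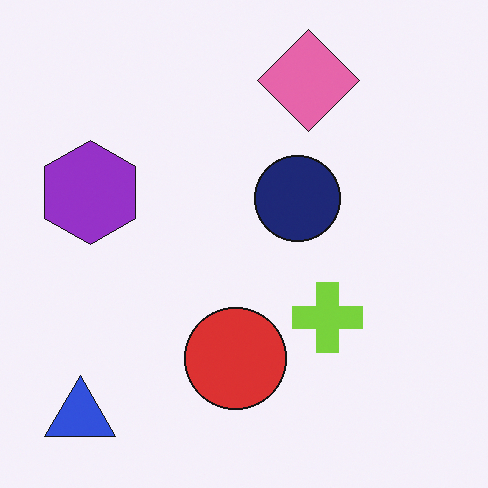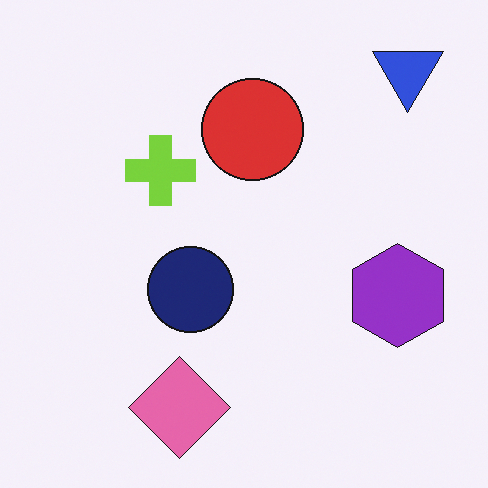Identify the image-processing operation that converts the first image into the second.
The image was rotated 180°.

The blue triangle sits in the bottom-left of the first image and the top-right of the second — consistent with a whole-image 180° rotation.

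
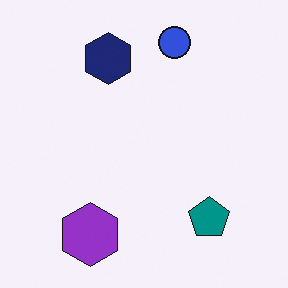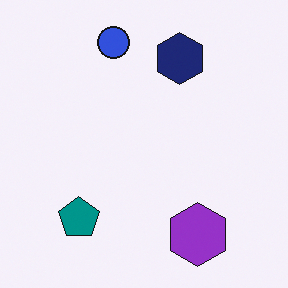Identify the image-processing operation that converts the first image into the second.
Flipped horizontally (left ↔ right).

The teal pentagon is in the bottom-right of the first image and the bottom-left of the second — shapes on opposite sides of the vertical midline have swapped in a mirror flip.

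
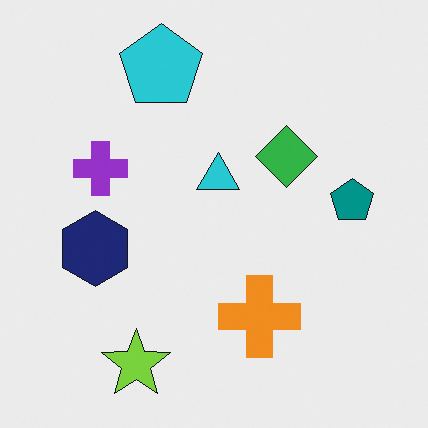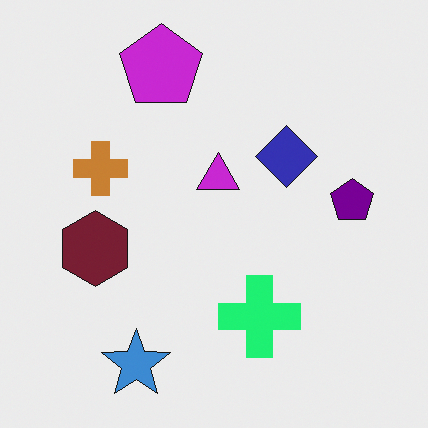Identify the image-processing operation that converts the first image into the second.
The transformation is: hue-shifted by a moderate amount.

Every shape's color has rotated by the same amount around the hue wheel — a uniform hue shift.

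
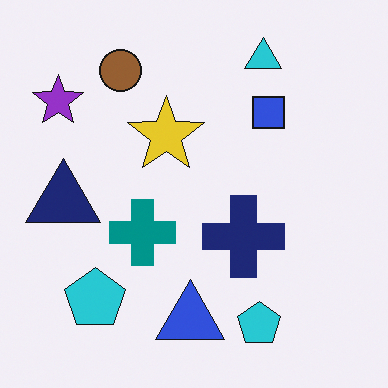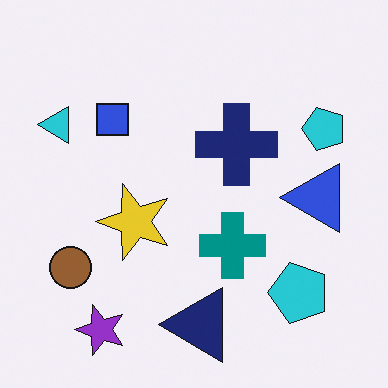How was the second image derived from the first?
The second image is the first rotated 90° counter-clockwise.

The purple star sits in the top-left of the first image and the bottom-left of the second — consistent with a whole-image 90° counter-clockwise rotation.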